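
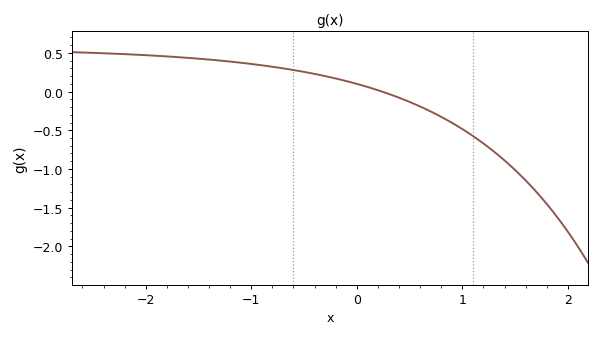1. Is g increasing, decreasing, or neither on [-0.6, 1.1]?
decreasing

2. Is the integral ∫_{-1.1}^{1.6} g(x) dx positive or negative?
negative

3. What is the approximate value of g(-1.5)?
0.45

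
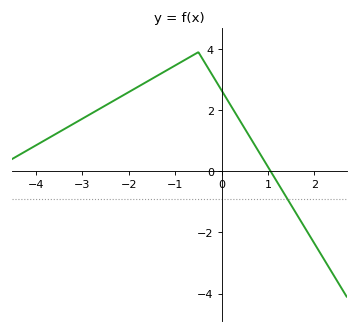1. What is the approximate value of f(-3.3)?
1.46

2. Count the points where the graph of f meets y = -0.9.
1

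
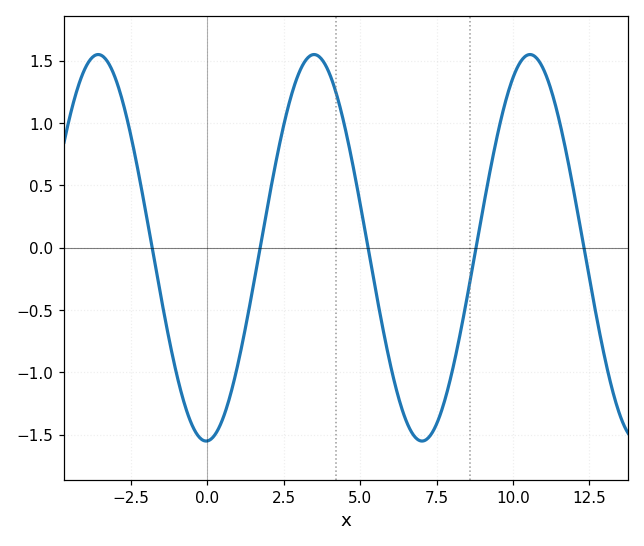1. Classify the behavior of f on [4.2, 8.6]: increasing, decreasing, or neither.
neither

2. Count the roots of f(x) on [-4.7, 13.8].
5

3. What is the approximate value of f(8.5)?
-0.4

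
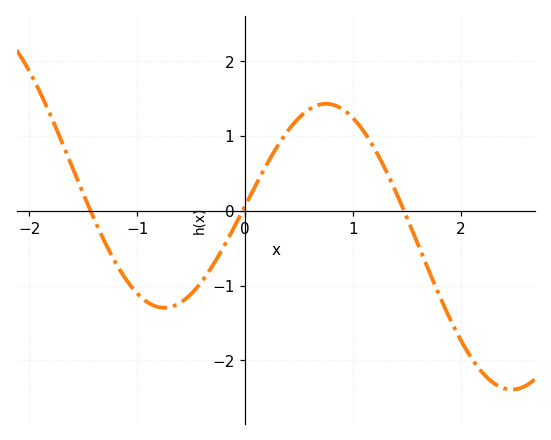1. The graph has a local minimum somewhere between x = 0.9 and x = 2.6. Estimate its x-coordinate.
2.5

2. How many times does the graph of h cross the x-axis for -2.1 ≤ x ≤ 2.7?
3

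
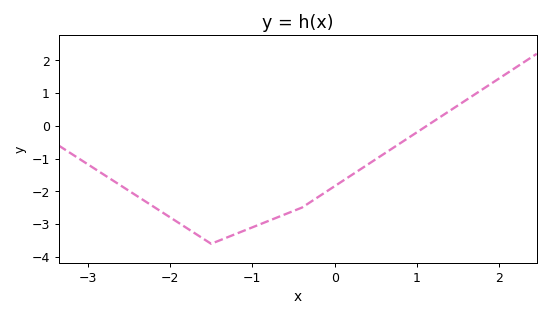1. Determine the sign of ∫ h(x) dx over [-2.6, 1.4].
negative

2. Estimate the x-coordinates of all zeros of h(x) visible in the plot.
1.1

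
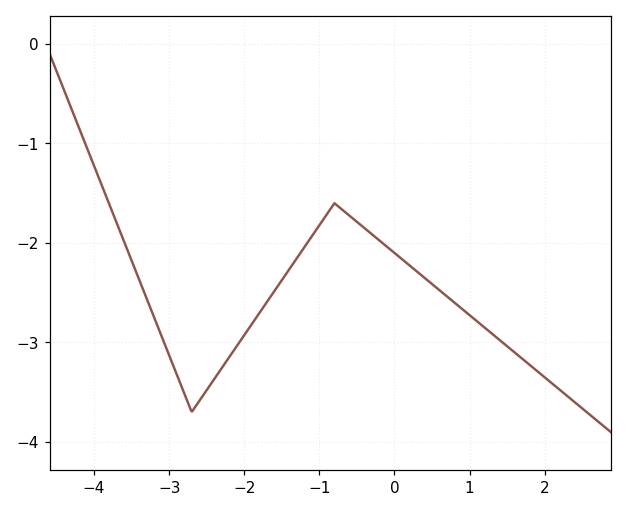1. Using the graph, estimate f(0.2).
-2.2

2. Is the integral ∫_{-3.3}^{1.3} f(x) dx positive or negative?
negative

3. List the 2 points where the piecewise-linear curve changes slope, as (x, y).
(-2.7, -3.7); (-0.8, -1.6)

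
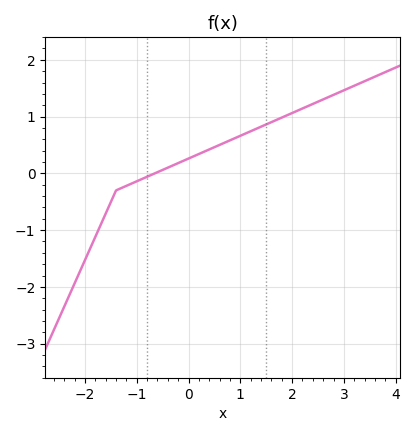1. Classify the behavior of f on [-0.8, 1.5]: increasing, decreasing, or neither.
increasing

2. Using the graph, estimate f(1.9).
1.02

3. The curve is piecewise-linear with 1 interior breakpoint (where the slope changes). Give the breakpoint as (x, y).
(-1.4, -0.3)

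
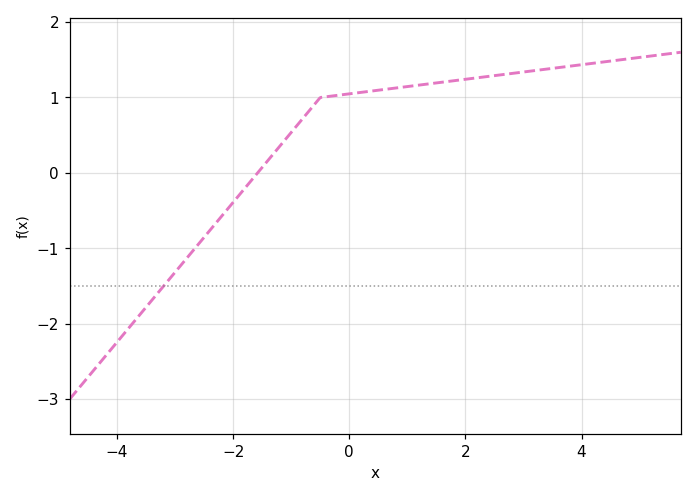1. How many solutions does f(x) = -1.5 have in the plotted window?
1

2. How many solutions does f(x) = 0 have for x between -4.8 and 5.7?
1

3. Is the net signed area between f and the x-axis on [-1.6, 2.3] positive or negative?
positive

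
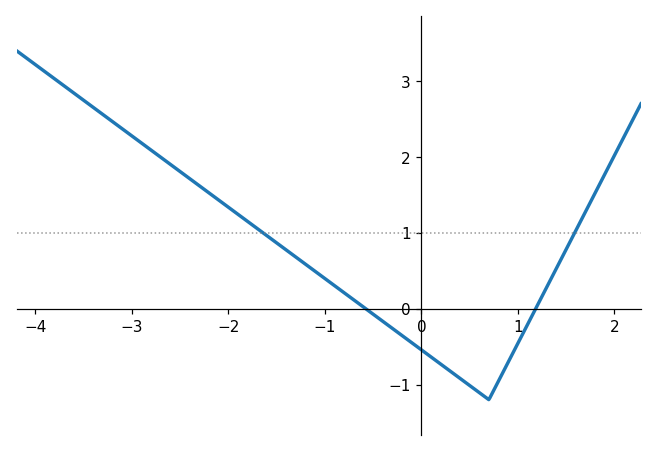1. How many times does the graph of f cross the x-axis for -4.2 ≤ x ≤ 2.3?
2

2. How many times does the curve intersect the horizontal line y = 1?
2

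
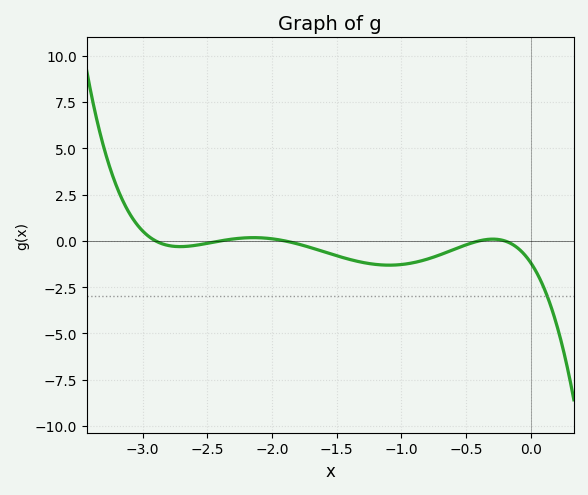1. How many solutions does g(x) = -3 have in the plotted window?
1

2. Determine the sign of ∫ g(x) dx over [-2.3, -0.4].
negative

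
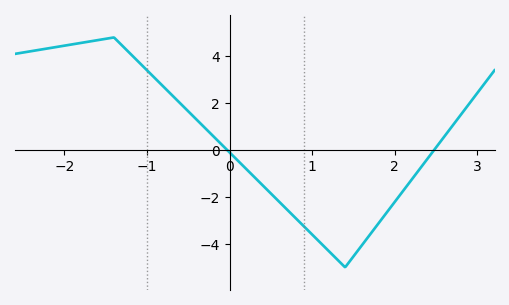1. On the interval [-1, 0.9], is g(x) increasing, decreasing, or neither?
decreasing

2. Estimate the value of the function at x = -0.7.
2.4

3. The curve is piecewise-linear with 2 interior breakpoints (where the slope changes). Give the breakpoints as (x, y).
(-1.4, 4.8); (1.4, -5)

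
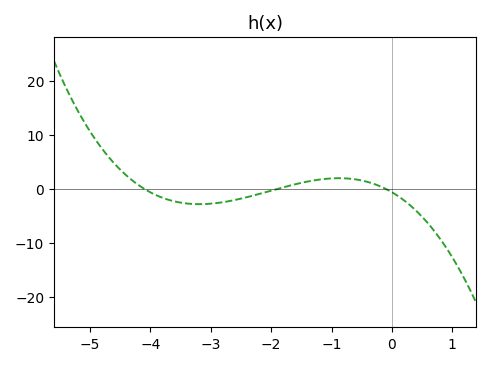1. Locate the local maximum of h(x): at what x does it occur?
-0.9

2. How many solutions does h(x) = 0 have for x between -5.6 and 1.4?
3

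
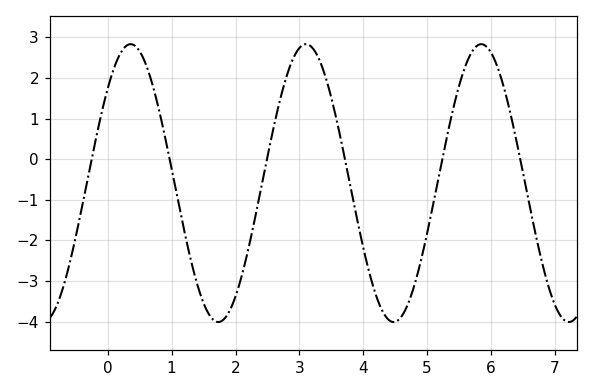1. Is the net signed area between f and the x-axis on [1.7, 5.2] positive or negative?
negative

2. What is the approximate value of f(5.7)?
2.6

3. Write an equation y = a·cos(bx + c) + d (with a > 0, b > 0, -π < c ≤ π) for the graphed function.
y = 3.42cos(2.3x - 0.82) - 0.59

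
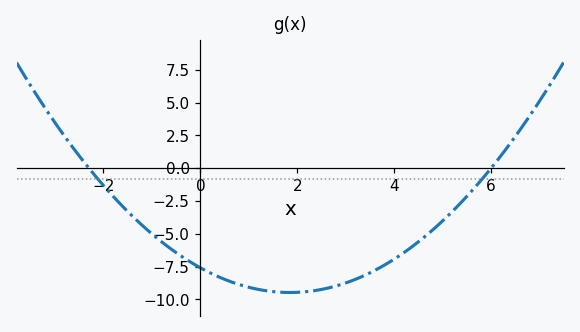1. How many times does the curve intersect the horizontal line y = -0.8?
2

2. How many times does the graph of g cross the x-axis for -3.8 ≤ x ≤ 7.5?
2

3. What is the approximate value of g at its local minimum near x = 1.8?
-9.5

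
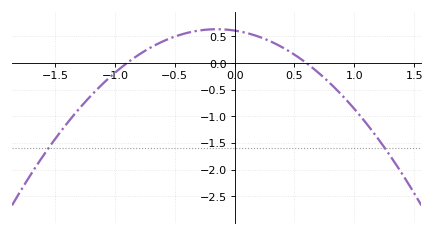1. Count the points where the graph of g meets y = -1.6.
2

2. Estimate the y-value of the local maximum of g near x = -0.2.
0.65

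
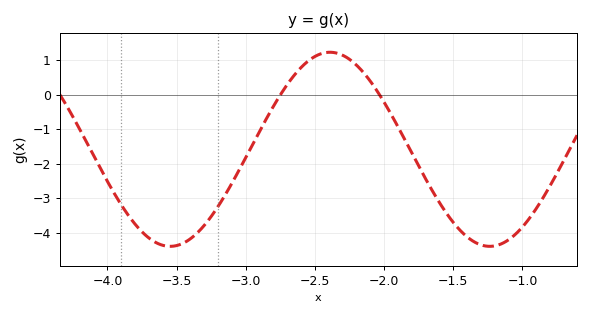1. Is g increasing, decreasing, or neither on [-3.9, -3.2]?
neither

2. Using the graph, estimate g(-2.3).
1.14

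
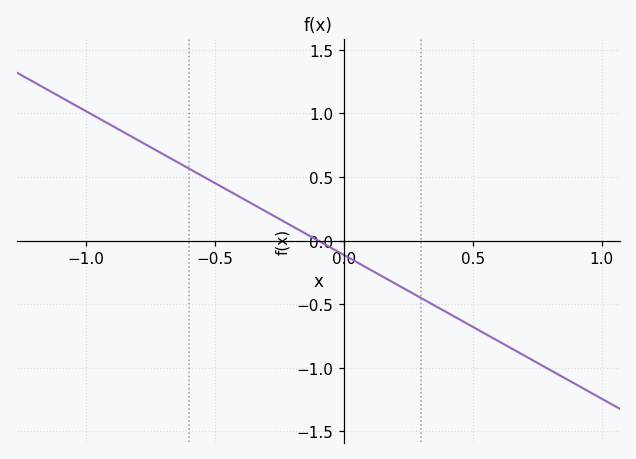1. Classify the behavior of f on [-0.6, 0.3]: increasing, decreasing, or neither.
decreasing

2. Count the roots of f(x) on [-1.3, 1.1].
1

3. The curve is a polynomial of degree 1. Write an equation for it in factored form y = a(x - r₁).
y = -1.13(x + 0.1)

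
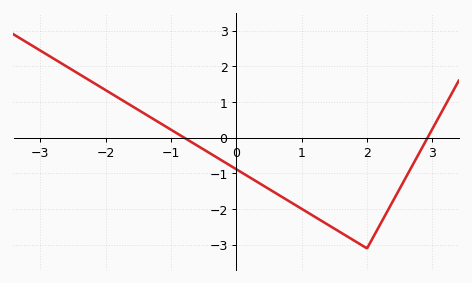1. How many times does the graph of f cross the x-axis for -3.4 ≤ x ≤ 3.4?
2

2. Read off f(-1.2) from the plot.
0.449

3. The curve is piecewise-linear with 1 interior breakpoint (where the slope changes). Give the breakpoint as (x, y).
(2, -3.1)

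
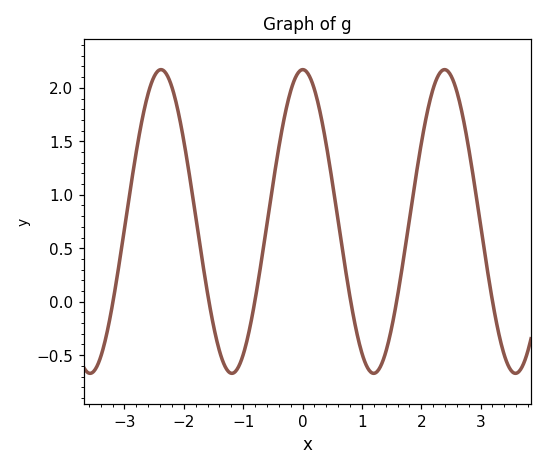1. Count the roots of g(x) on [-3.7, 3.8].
6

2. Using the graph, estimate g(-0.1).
2.1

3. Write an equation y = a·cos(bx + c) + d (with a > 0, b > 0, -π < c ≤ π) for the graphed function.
y = 1.42cos(2.6x - 0.01) + 0.75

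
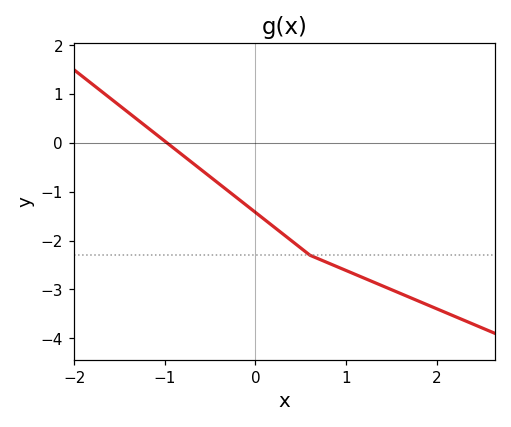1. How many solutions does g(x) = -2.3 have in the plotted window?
1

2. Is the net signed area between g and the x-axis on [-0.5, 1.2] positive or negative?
negative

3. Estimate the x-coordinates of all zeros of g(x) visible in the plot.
-1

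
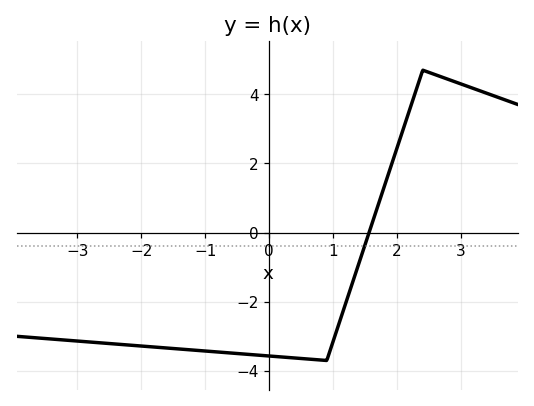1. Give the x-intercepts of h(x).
1.6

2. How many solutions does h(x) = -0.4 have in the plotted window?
1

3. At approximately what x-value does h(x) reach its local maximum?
2.4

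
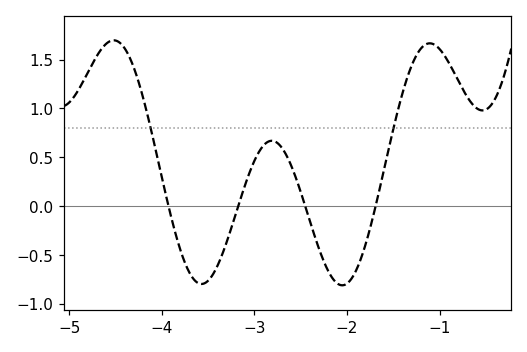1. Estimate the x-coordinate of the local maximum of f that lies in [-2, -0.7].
-1.11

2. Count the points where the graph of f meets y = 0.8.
2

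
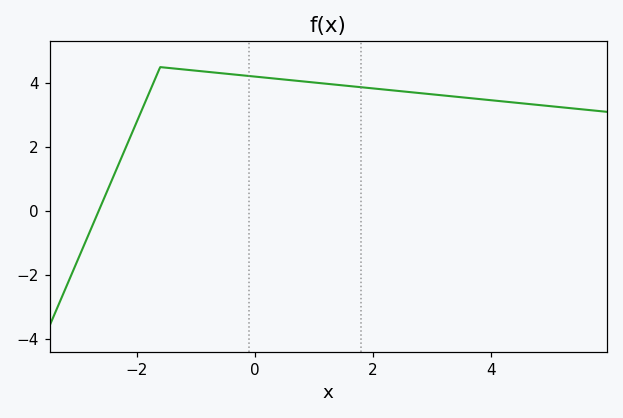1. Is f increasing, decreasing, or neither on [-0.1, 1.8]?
decreasing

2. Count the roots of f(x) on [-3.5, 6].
1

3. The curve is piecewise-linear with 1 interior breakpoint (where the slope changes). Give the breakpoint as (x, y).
(-1.6, 4.5)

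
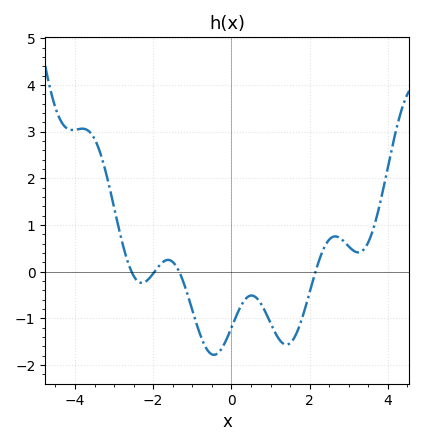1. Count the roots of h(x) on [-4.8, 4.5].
4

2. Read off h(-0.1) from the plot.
-1.4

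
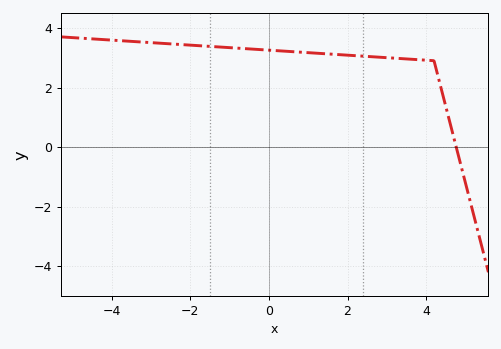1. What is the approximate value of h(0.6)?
3.2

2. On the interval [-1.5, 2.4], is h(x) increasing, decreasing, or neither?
decreasing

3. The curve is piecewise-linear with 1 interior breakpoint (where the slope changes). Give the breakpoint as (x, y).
(4.2, 2.9)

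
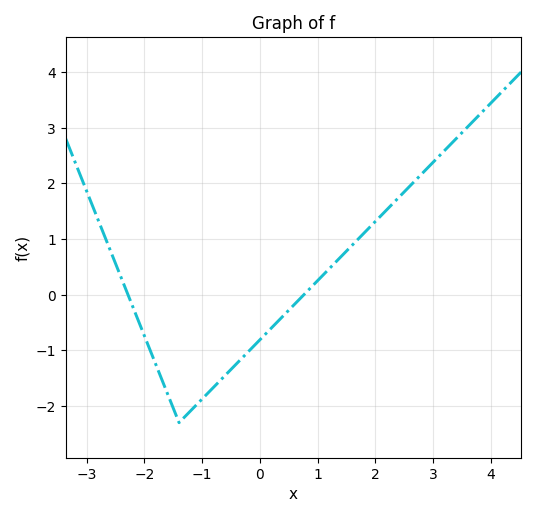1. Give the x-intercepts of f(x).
-2.2, 0.8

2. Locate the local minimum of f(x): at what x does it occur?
-1.4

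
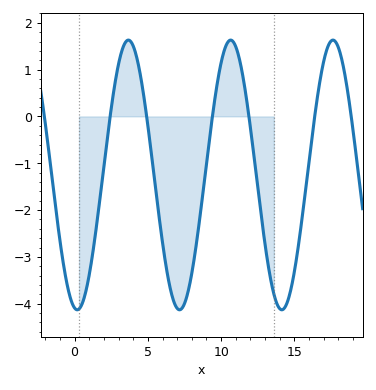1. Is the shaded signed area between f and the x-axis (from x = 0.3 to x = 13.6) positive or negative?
negative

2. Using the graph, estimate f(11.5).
0.83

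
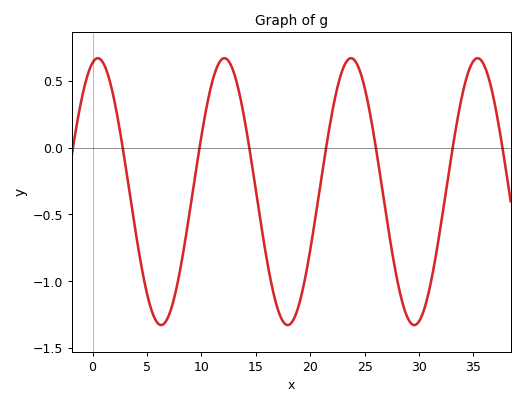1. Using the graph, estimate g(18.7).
-1.25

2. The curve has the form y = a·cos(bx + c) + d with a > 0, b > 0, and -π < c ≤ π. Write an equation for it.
y = 1cos(0.54x - 0.26) - 0.33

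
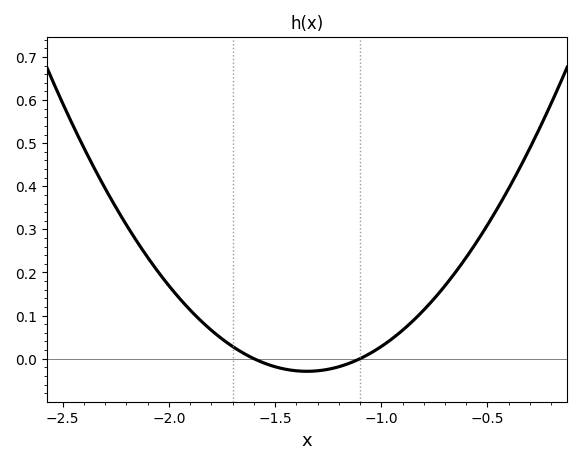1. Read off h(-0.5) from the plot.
0.31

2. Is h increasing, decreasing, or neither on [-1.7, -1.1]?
neither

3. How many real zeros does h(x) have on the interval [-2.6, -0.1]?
2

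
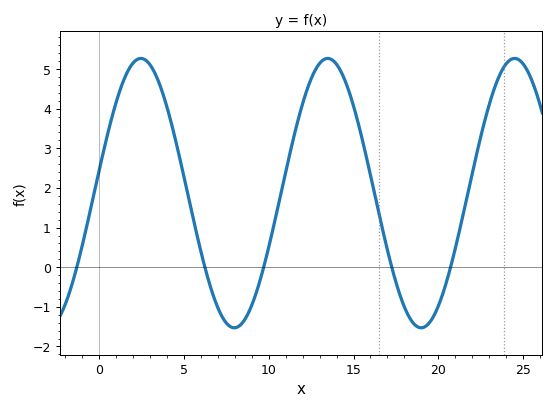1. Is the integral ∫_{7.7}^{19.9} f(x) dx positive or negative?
positive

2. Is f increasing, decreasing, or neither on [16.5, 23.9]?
neither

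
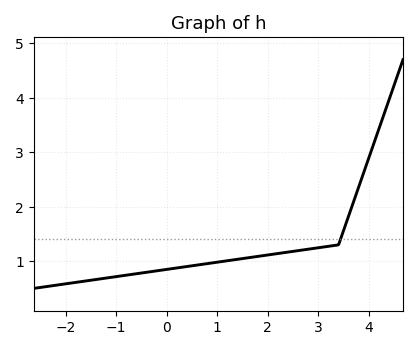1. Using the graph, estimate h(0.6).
0.929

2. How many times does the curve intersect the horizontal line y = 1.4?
1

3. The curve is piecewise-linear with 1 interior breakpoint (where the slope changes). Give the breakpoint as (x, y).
(3.4, 1.3)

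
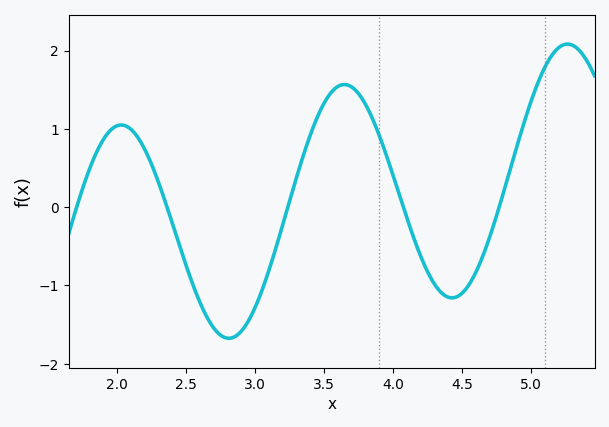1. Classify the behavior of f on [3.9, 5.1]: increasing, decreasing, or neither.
neither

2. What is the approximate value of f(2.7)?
-1.5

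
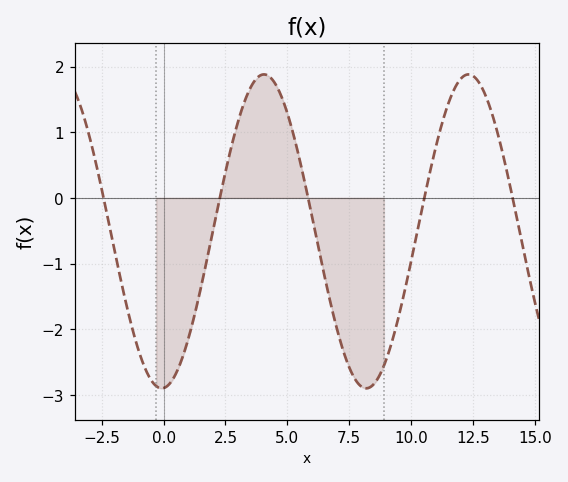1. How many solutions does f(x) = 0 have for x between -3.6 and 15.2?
5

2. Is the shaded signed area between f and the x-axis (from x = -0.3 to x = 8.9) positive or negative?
negative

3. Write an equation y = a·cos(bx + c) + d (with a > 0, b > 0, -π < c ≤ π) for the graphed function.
y = 2.39cos(0.76x - 3.1) - 0.51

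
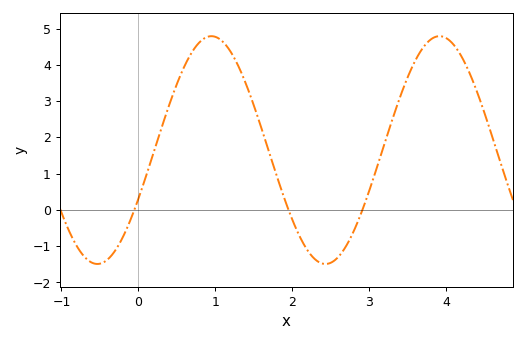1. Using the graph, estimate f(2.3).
-1.37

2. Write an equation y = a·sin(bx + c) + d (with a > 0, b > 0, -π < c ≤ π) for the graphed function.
y = 3.14sin(2.12x - 0.442) + 1.65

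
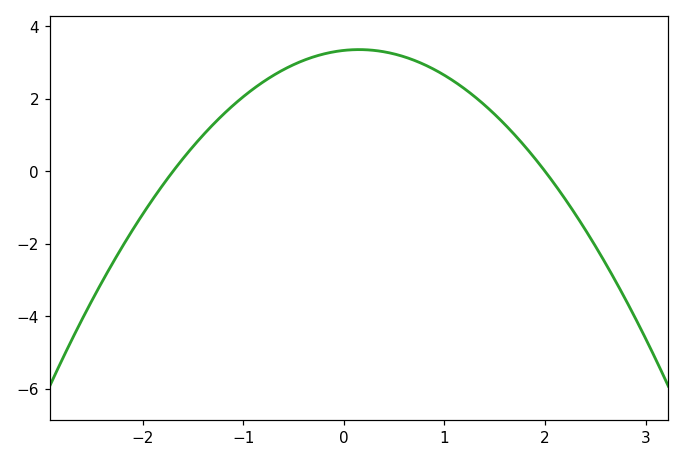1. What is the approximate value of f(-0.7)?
2.6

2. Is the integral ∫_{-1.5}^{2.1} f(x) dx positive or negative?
positive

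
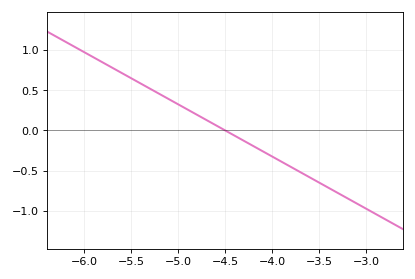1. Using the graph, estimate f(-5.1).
0.4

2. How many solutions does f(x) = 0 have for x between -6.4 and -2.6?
1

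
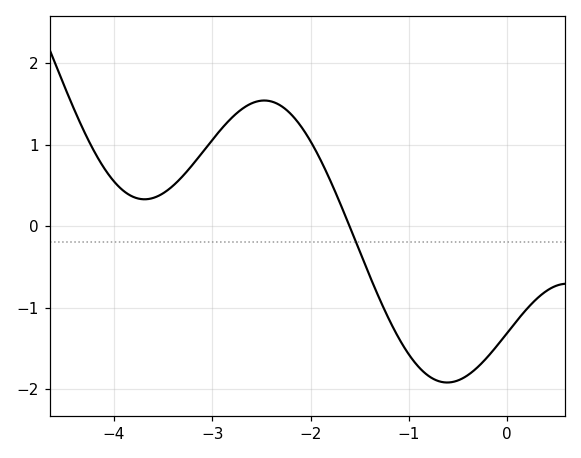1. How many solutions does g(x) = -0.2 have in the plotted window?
1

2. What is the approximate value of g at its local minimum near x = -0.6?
-1.92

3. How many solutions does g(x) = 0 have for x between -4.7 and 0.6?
1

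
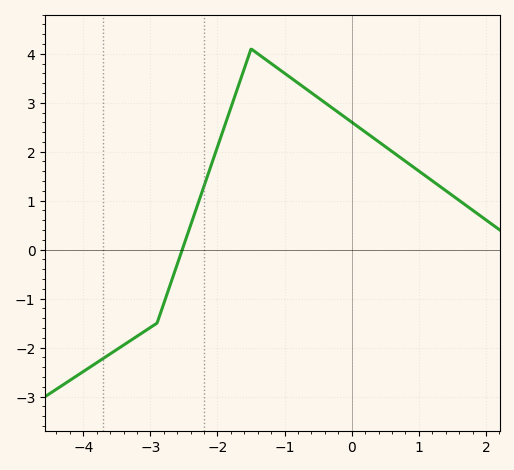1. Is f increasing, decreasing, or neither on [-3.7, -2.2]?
increasing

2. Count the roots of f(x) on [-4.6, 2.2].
1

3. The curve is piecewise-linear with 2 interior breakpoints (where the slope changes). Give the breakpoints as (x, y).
(-2.9, -1.5); (-1.5, 4.1)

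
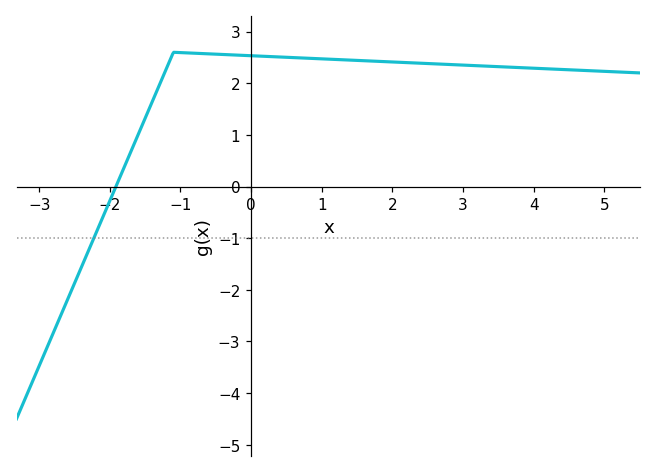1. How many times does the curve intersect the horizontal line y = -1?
1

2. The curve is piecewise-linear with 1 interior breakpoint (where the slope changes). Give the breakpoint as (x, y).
(-1.1, 2.6)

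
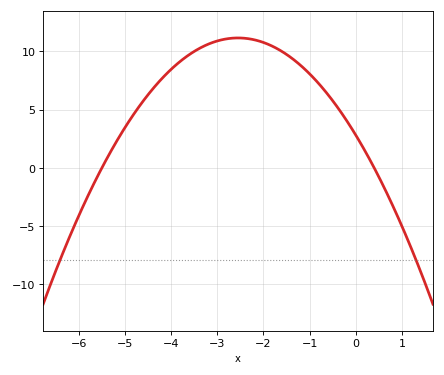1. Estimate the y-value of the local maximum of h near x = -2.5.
11.1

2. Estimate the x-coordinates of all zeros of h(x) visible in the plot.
-5.5, 0.4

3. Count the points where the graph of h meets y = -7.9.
2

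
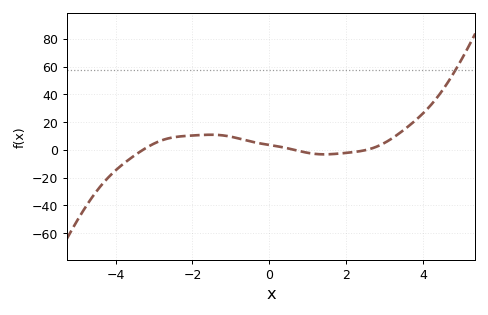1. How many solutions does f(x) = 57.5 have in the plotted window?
1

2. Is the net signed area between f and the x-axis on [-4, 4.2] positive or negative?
positive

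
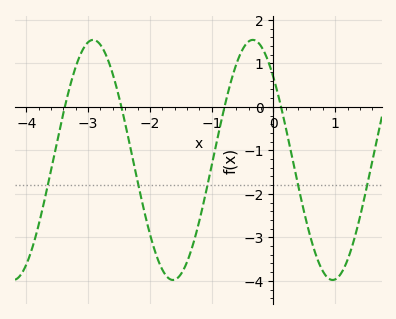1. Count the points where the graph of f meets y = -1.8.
5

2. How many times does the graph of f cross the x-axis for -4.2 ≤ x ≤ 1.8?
4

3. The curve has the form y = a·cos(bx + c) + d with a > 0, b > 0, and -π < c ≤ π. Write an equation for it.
y = 2.76cos(2.43x + 0.812) - 1.22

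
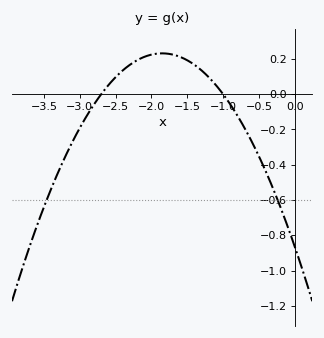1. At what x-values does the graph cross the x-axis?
-2.7, -1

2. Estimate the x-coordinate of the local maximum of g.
-1.8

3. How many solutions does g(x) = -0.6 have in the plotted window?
2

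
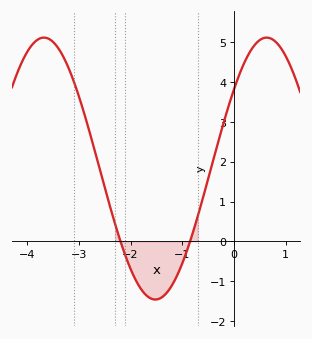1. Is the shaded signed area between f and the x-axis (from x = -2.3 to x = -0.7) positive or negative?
negative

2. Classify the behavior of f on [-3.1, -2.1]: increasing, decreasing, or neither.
decreasing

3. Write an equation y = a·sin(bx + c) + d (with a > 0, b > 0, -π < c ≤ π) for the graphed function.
y = 3.29sin(1.5x + 0.65) + 1.83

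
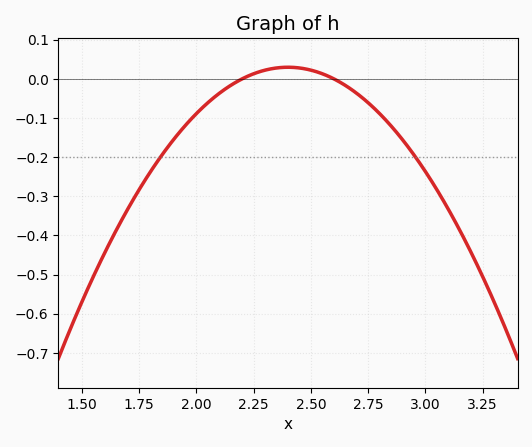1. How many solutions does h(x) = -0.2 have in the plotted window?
2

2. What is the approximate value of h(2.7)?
-0.04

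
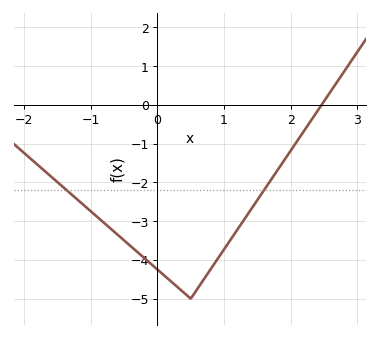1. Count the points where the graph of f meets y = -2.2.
2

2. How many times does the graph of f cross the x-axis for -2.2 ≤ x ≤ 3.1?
1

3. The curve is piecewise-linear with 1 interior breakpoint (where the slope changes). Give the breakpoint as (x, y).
(0.5, -5)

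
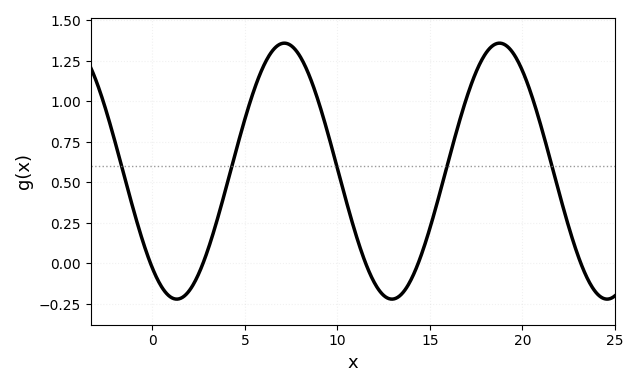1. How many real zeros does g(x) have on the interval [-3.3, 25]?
5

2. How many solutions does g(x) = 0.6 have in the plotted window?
5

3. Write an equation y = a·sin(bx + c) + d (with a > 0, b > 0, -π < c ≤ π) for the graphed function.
y = 0.79sin(0.54x - 2.28) + 0.57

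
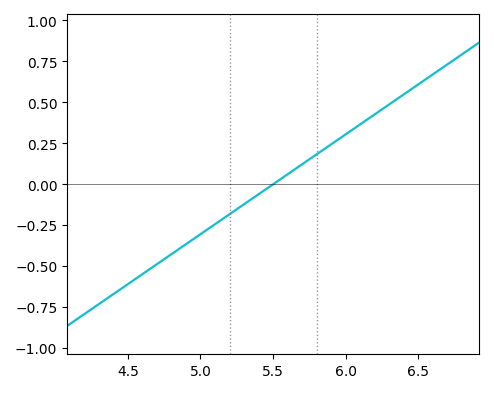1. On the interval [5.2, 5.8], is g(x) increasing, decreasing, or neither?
increasing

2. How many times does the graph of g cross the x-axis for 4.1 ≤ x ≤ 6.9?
1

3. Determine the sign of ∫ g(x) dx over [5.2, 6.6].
positive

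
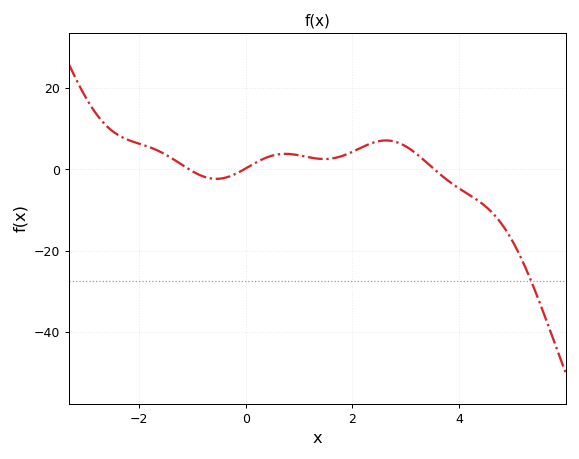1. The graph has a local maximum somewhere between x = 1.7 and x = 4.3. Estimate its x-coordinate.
2.6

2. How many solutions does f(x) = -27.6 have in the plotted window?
1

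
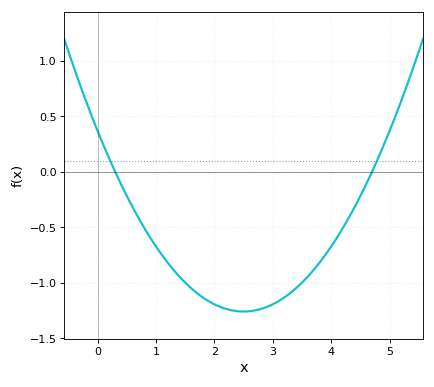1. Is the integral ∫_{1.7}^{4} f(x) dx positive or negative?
negative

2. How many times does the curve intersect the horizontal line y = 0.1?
2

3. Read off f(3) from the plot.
-1.2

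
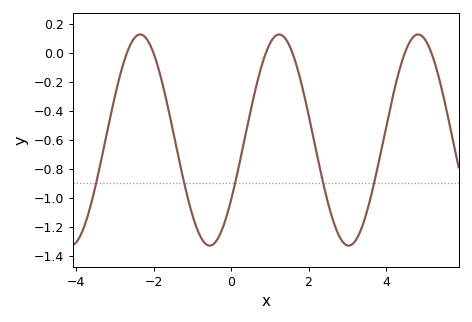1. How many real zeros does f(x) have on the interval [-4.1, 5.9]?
6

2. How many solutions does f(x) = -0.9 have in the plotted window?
5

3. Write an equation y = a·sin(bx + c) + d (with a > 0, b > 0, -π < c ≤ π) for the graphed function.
y = 0.73sin(1.8x - 0.6) - 0.6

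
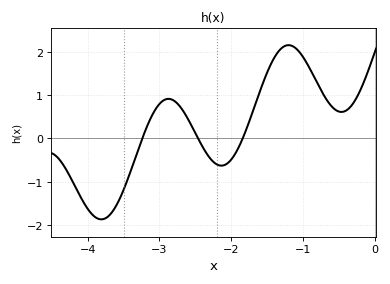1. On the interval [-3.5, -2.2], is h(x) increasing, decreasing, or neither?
neither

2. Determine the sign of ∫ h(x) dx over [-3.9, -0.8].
positive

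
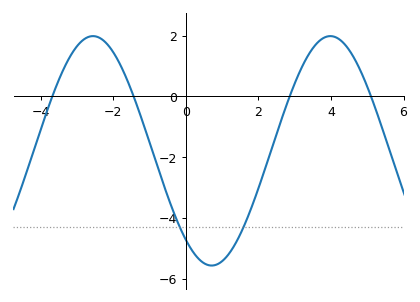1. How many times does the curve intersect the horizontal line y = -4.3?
2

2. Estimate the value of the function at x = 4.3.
1.82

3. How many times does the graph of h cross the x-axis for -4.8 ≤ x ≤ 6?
4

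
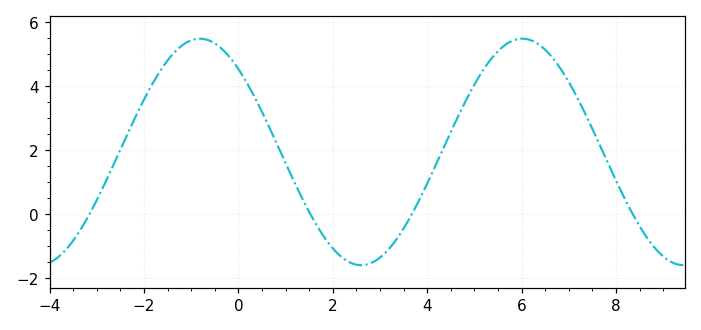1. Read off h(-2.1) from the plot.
3.28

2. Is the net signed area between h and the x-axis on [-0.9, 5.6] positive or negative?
positive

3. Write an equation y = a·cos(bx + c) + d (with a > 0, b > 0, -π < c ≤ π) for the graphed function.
y = 3.53cos(0.92x + 0.75) + 1.94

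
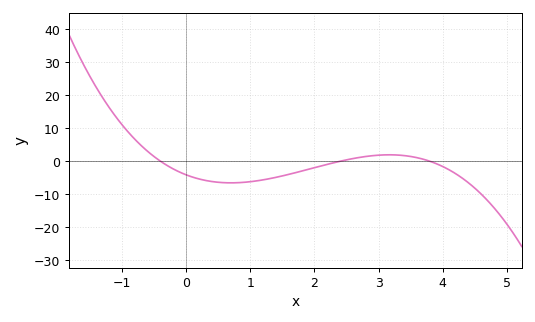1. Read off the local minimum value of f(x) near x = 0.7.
-7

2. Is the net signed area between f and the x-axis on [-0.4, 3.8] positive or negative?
negative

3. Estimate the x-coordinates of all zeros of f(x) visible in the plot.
-0.4, 2.4, 3.8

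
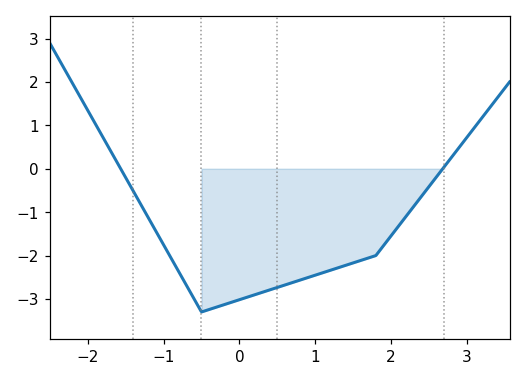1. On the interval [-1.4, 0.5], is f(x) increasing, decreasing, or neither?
neither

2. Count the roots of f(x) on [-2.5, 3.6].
2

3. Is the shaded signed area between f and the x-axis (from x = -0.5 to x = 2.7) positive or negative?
negative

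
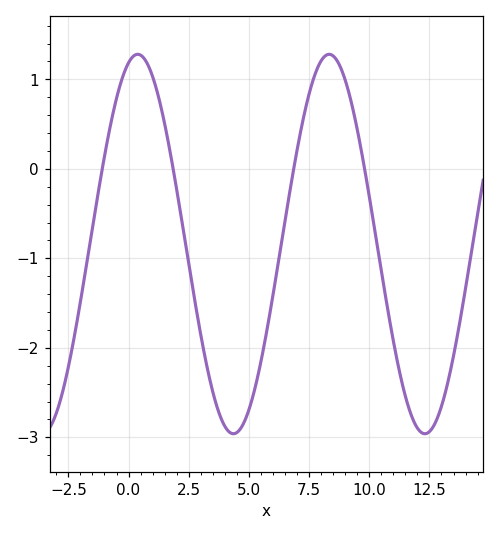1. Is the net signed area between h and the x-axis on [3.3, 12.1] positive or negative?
negative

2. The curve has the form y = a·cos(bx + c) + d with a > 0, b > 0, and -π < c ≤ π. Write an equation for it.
y = 2.12cos(0.79x - 0.3) - 0.84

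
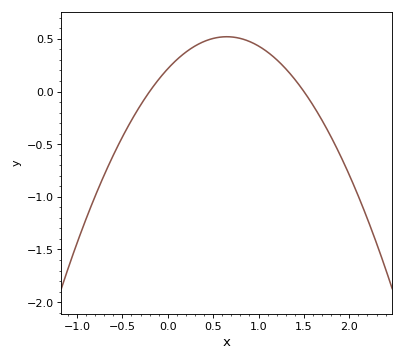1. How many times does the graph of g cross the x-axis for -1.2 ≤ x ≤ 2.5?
2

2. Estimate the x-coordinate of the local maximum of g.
0.65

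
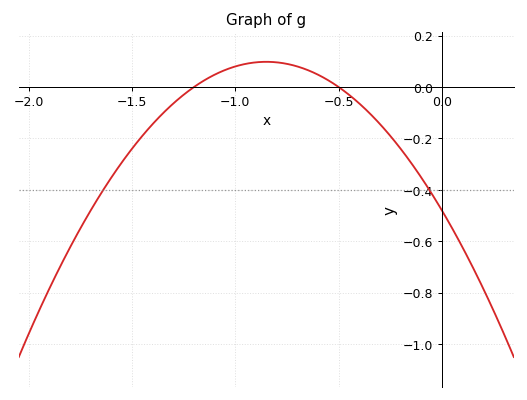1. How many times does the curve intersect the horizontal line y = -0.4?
2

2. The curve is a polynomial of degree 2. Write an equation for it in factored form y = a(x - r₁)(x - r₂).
y = -0.8(x + 1.2)(x + 0.5)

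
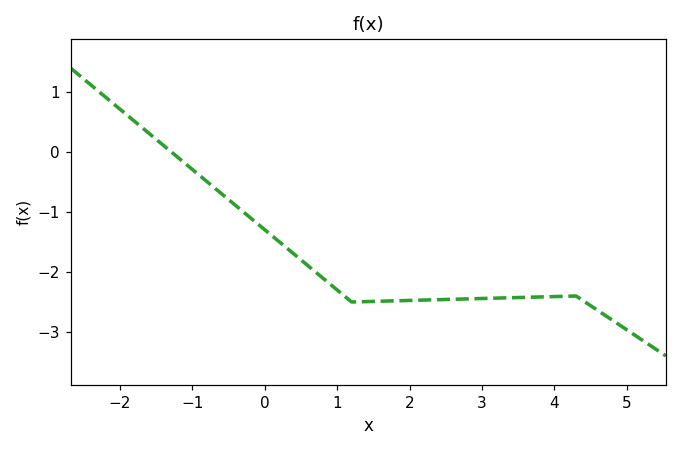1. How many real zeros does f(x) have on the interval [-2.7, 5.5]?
1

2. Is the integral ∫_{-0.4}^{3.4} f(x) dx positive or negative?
negative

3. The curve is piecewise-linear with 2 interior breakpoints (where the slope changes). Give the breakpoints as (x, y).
(1.2, -2.5); (4.3, -2.4)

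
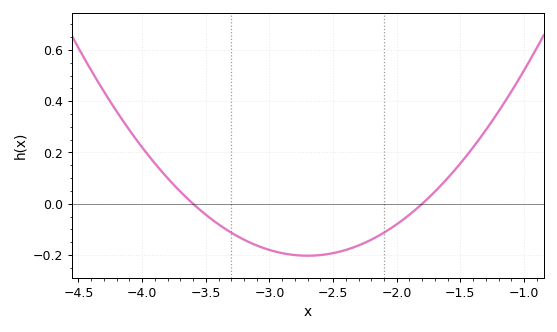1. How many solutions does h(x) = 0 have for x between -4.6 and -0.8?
2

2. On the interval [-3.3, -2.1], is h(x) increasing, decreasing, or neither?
neither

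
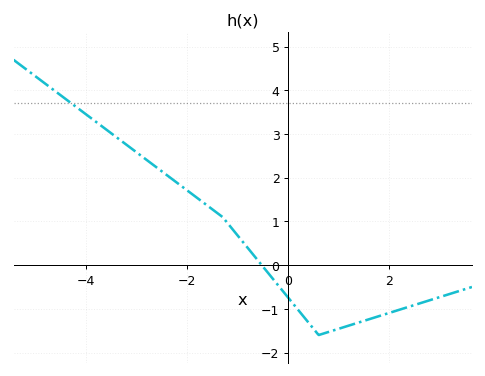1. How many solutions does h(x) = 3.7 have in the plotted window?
1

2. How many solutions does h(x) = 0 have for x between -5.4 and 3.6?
1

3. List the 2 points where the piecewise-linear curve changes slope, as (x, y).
(-1.3, 1.1); (0.6, -1.6)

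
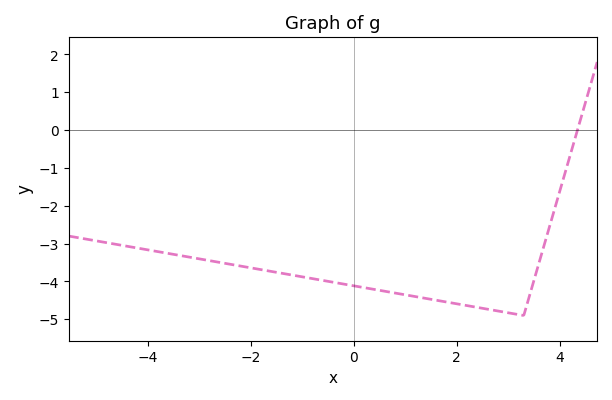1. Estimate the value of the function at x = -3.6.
-3.26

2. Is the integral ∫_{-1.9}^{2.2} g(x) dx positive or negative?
negative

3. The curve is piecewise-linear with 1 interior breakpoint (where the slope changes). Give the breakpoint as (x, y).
(3.3, -4.9)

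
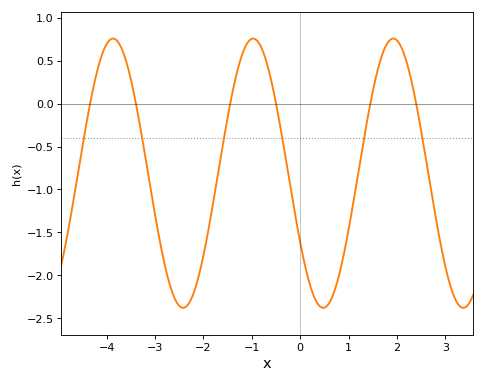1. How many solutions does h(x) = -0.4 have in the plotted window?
6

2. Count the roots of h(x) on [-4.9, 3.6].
6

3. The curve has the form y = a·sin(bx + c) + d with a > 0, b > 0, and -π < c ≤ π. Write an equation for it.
y = 1.57sin(2.2x - 2.6) - 0.81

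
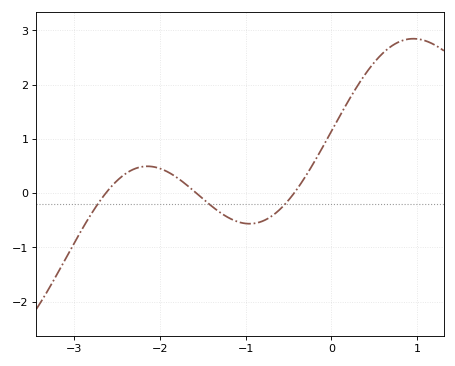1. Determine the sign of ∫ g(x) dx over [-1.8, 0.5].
positive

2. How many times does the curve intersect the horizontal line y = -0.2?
3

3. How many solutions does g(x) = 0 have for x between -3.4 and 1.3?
3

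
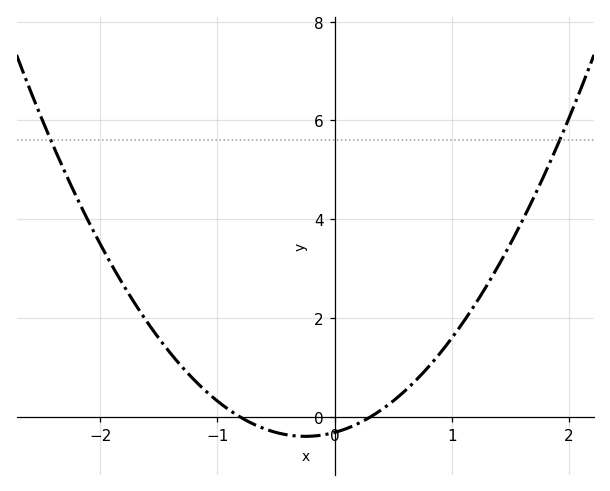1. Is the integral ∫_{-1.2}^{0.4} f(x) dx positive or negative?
negative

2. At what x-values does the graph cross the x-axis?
-0.8, 0.3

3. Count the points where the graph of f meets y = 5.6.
2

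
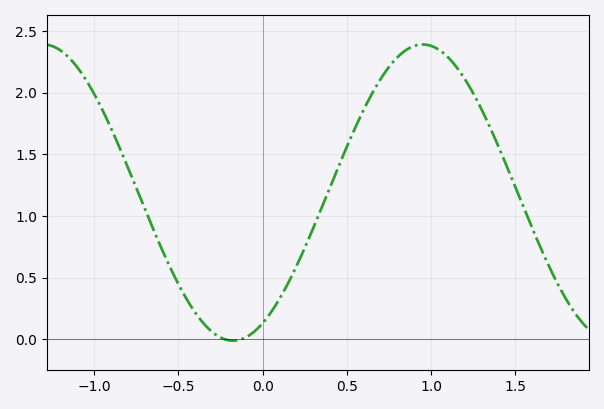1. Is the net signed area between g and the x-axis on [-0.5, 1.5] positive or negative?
positive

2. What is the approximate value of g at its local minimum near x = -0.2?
0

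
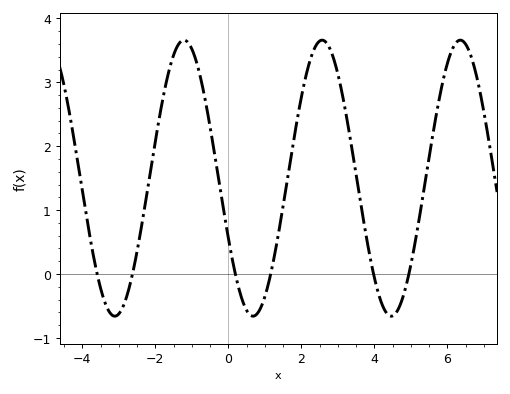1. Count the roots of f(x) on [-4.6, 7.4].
6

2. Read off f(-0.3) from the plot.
1.6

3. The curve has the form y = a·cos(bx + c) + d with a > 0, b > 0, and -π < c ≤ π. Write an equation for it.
y = 2.16cos(1.7x + 2) + 1.5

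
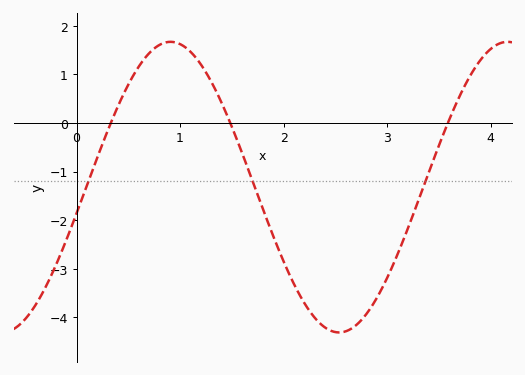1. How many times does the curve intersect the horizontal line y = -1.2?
3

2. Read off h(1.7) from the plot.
-1.2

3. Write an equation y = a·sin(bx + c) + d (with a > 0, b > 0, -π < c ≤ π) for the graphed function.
y = 2.99sin(1.9x - 0.18) - 1.32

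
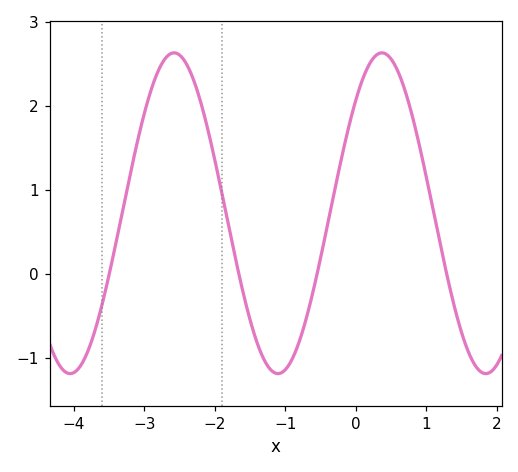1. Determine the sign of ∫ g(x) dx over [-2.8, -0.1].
positive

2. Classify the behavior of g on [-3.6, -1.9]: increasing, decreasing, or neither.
neither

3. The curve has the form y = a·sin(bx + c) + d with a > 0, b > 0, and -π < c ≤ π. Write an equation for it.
y = 1.91sin(2.1x + 0.78) + 0.72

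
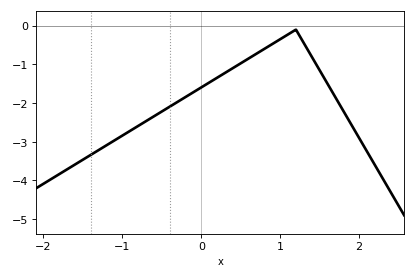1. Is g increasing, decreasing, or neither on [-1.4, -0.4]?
increasing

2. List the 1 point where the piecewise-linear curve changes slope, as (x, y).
(1.2, -0.1)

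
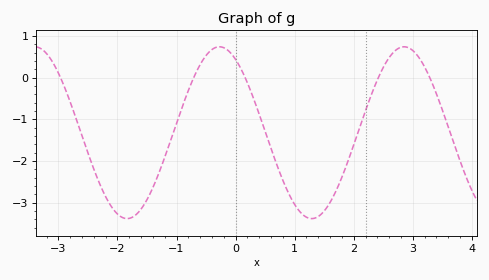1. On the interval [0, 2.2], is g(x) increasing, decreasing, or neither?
neither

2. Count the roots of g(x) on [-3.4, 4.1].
5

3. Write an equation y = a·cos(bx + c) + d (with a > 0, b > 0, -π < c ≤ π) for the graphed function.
y = 2.06cos(2.01x + 0.55) - 1.32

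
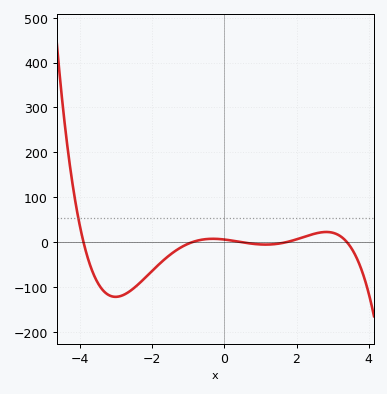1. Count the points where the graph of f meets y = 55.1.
1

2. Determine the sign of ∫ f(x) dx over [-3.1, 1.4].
negative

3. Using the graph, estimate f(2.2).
10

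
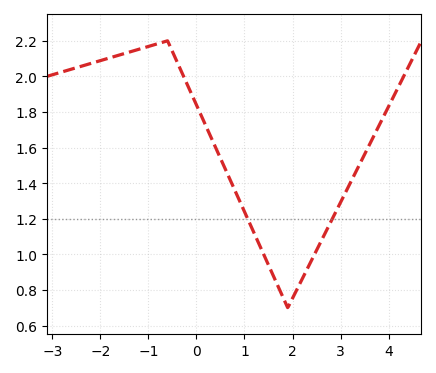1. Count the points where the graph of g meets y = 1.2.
2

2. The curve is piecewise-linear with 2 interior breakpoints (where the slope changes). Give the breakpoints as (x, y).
(-0.6, 2.2); (1.9, 0.7)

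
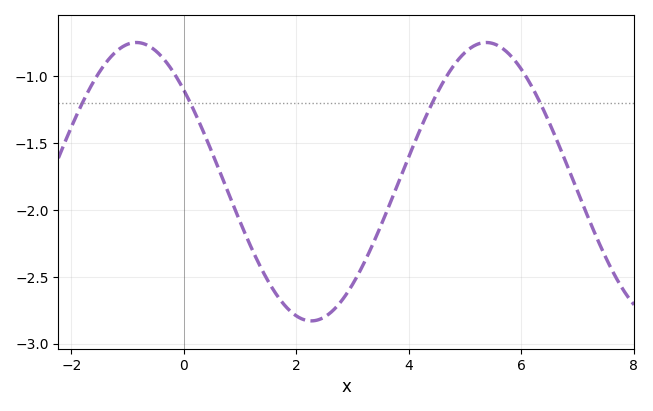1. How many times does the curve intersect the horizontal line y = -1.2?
4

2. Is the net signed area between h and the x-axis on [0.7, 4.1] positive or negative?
negative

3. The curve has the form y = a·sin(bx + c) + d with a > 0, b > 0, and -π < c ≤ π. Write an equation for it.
y = 1.04sin(1.01x + 2.42) - 1.79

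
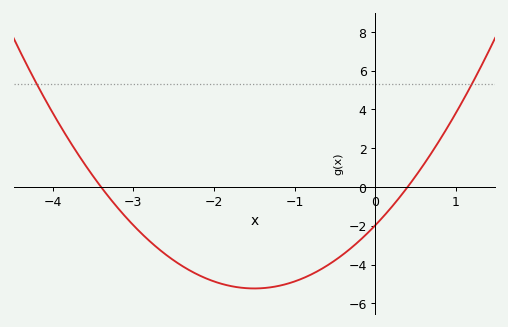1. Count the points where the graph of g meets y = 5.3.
2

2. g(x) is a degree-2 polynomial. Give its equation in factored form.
y = 1.45(x + 3.4)(x - 0.4)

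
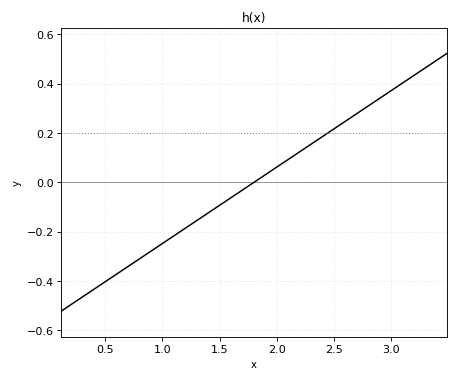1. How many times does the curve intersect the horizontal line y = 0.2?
1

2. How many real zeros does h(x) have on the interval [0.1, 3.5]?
1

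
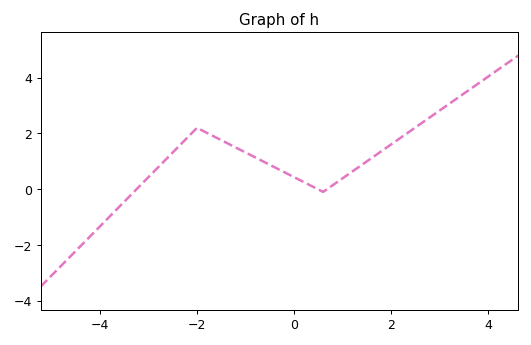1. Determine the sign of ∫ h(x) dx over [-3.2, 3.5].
positive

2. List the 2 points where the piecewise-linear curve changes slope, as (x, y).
(-2, 2.2); (0.6, -0.1)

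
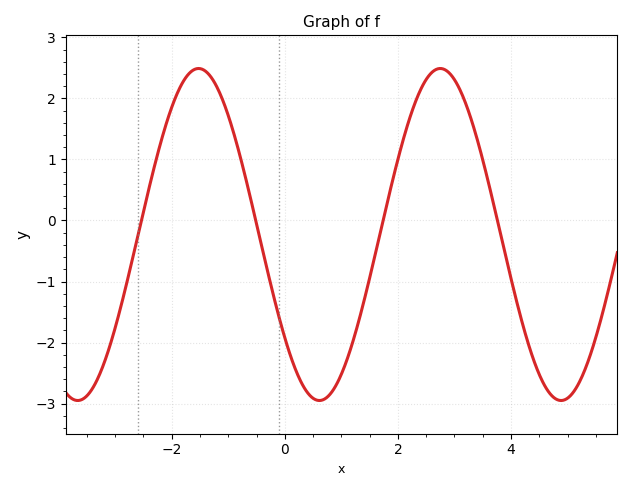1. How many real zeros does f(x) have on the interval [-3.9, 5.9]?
4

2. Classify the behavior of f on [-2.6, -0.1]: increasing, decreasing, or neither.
neither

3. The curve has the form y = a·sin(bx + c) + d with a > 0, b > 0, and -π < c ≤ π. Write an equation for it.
y = 2.72sin(1.5x - 2.5) - 0.23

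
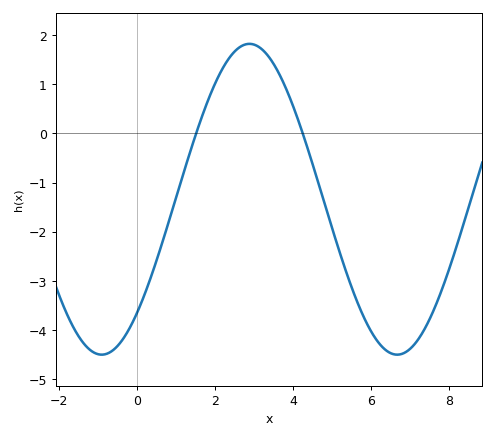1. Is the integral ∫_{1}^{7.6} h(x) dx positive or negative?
negative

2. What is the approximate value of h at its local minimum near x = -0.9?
-4.5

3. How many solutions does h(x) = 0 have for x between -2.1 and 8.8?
2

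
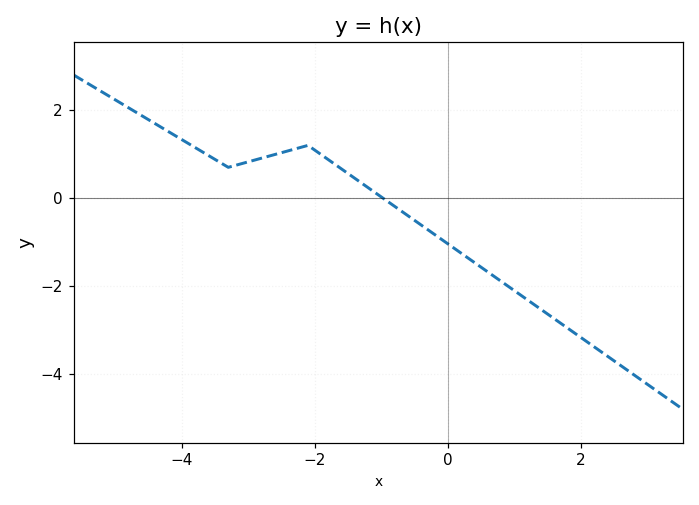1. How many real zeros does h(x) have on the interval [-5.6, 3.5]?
1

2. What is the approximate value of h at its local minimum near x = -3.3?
0.8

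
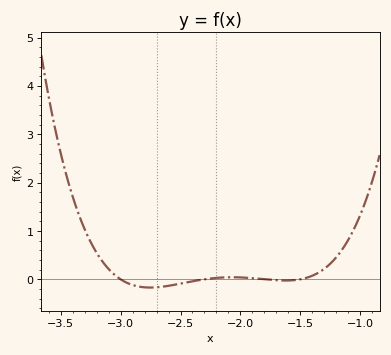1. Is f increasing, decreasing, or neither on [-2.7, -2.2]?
increasing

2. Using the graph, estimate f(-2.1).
0.042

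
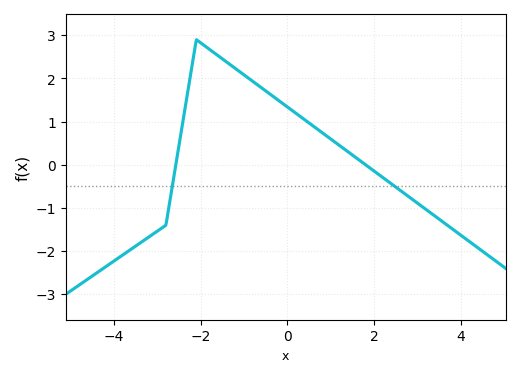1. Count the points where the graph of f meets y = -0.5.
2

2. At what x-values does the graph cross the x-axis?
-2.6, 1.8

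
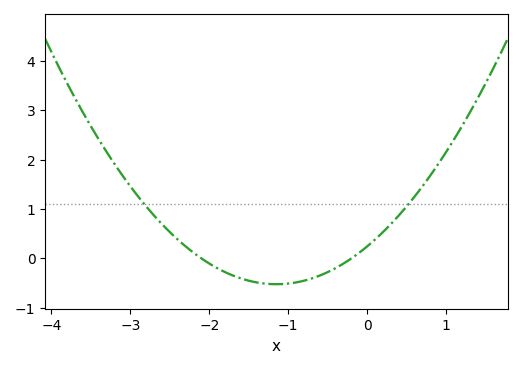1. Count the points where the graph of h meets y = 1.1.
2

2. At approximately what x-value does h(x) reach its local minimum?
-1.1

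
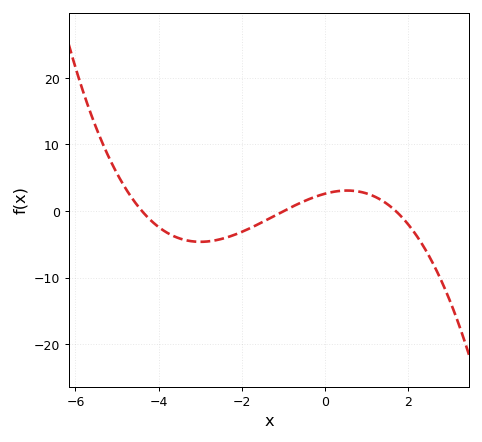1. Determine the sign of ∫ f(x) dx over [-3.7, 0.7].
negative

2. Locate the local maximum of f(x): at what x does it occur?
0.532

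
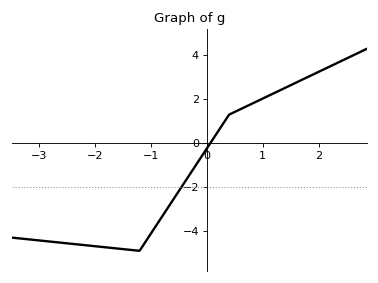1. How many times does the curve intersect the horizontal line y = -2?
1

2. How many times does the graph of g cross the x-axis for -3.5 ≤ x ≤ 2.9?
1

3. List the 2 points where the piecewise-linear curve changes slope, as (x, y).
(-1.2, -4.9); (0.4, 1.3)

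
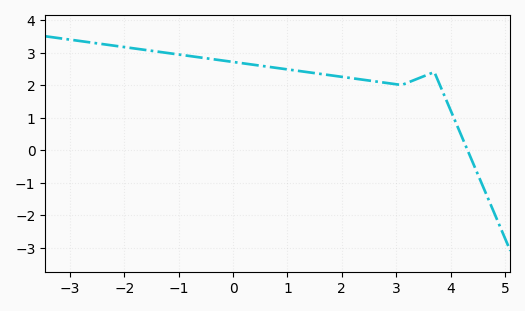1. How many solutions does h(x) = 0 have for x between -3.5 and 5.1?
1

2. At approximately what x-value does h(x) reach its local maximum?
3.6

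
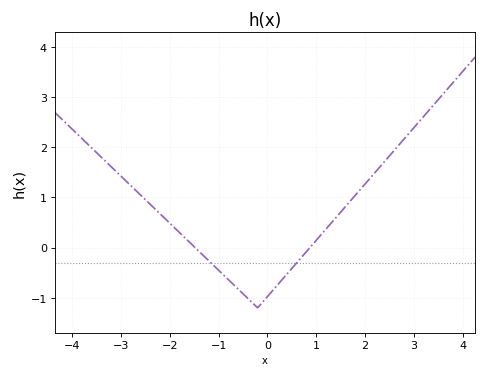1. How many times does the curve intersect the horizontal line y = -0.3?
2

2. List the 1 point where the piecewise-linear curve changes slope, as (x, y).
(-0.2, -1.2)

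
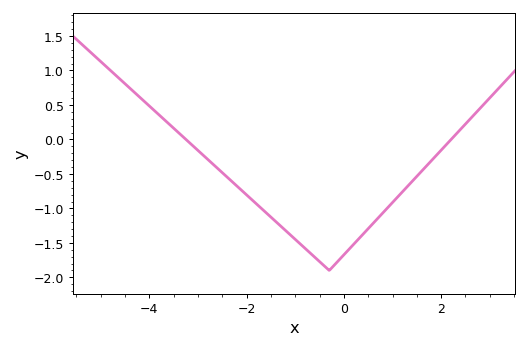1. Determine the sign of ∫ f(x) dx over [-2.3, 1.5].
negative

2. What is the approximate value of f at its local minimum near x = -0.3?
-1.9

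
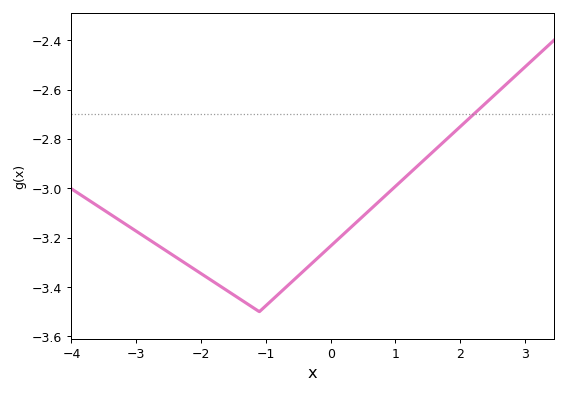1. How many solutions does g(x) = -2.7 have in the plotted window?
1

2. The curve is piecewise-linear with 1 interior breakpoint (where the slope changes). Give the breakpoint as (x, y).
(-1.1, -3.5)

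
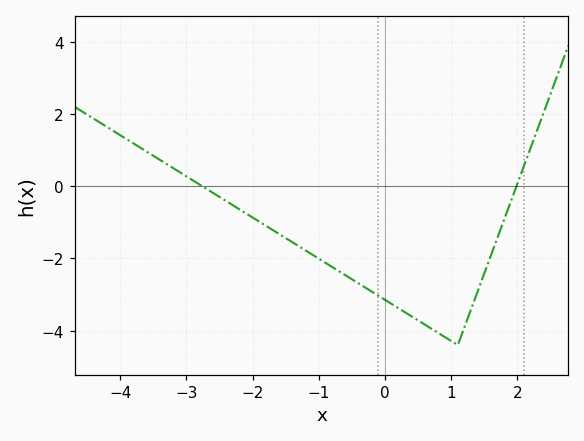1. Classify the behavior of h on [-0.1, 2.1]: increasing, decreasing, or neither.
neither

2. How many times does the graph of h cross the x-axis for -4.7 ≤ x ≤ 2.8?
2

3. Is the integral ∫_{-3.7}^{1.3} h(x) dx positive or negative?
negative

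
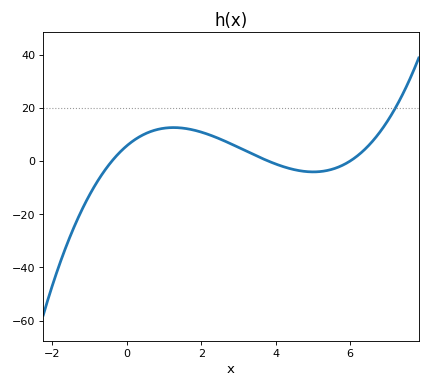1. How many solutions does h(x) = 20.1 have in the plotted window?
1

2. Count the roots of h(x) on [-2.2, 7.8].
3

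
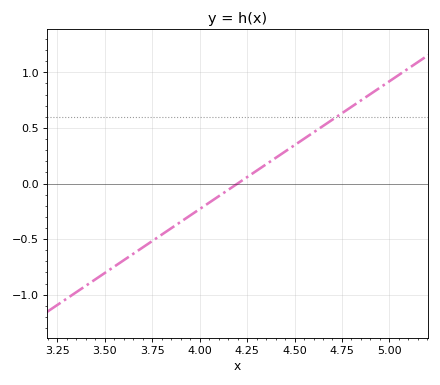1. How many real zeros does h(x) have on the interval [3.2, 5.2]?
1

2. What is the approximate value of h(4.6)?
0.46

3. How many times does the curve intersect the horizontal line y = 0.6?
1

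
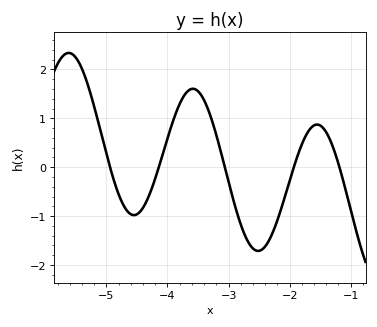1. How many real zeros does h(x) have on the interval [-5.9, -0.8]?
5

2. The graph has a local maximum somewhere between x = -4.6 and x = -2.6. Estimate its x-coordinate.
-3.58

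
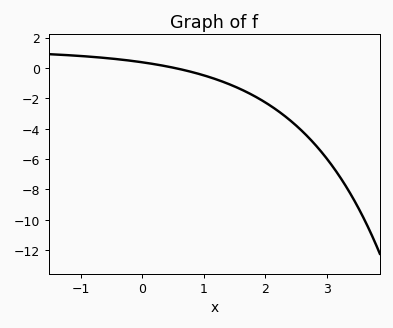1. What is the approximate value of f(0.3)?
0.2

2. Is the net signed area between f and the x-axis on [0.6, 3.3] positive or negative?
negative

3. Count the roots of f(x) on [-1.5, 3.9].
1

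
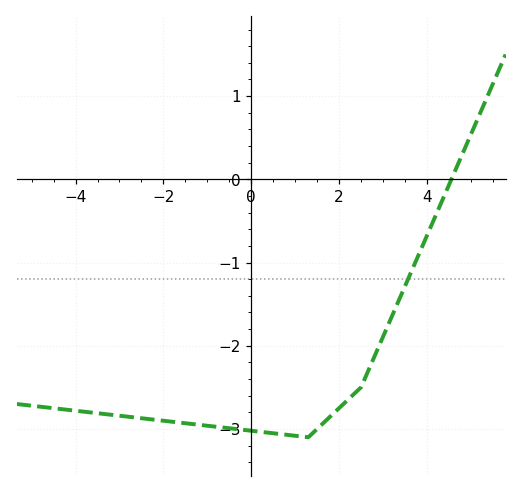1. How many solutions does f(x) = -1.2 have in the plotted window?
1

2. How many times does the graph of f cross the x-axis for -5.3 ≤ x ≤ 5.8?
1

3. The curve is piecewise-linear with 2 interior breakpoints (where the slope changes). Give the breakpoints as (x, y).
(1.3, -3.1); (2.5, -2.5)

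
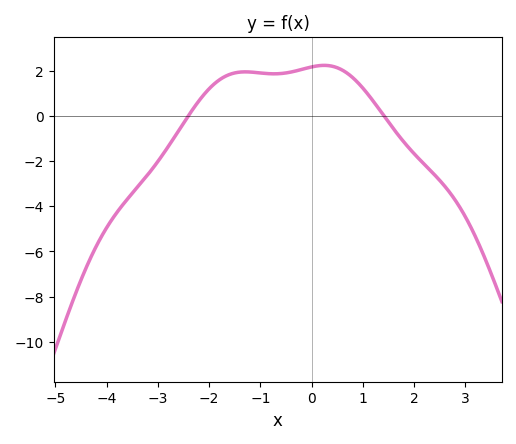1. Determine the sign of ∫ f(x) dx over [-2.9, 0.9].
positive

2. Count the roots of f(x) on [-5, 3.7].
2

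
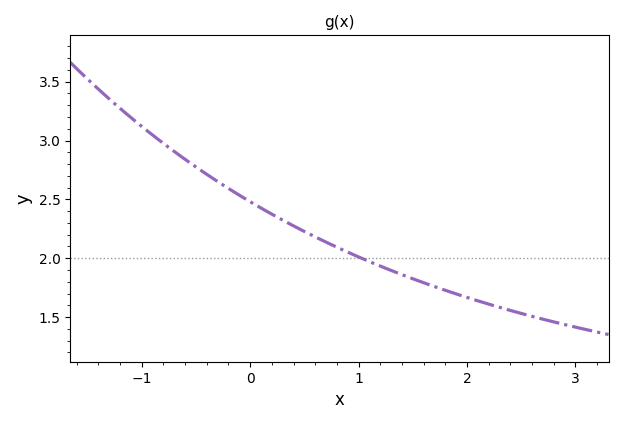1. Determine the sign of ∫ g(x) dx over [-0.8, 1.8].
positive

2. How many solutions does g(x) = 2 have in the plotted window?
1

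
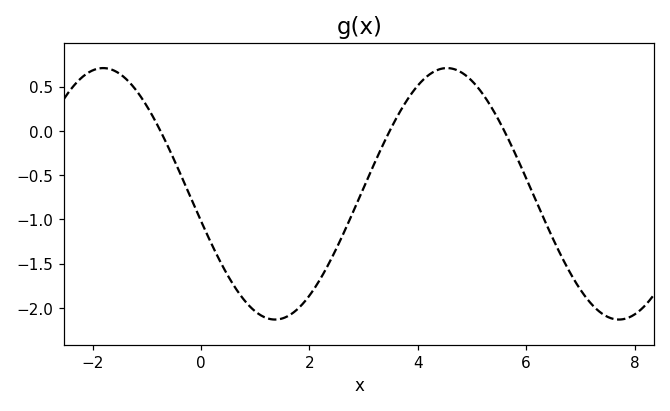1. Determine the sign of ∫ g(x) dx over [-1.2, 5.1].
negative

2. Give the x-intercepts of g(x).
-0.751, 3.48, 5.6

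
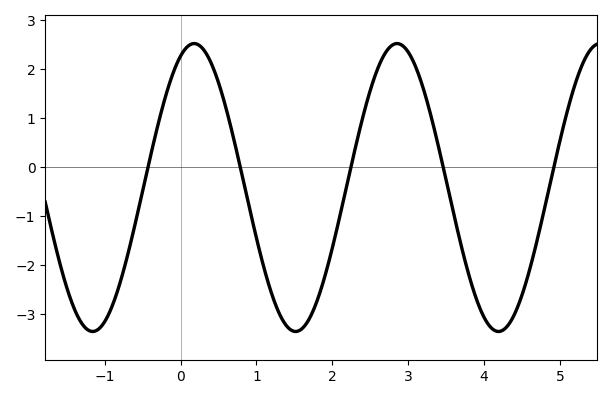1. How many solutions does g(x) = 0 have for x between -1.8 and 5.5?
5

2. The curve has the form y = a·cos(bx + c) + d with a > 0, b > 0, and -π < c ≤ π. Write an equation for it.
y = 2.94cos(2.4x - 0.42) - 0.42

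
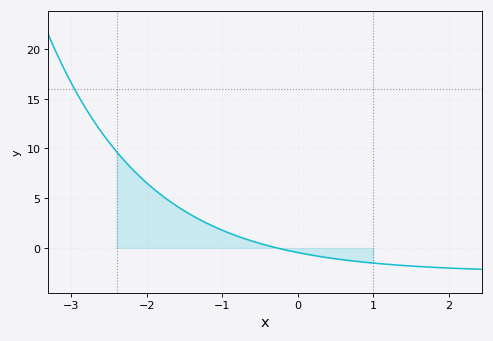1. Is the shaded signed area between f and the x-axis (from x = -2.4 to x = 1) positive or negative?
positive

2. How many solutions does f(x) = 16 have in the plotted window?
1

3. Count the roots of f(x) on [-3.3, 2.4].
1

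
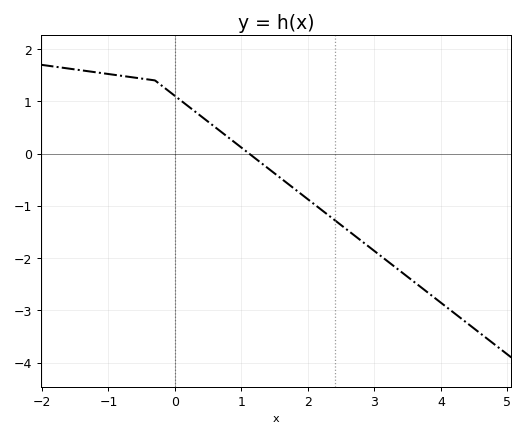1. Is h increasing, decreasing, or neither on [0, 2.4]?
decreasing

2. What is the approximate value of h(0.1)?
1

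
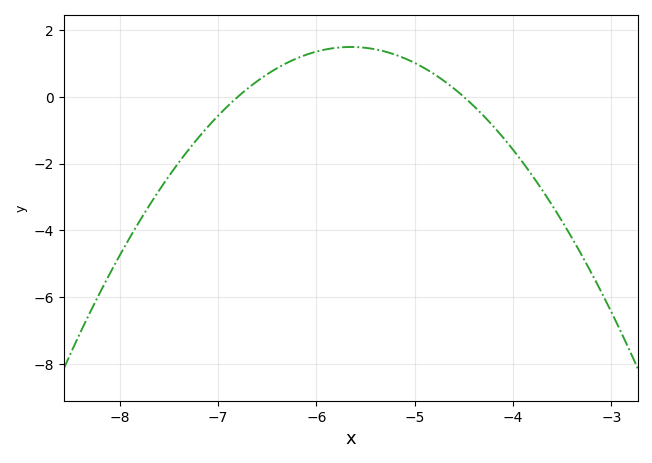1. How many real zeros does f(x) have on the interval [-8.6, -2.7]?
2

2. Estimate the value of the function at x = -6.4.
0.8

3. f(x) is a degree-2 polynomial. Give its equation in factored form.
y = -1.13(x + 6.8)(x + 4.5)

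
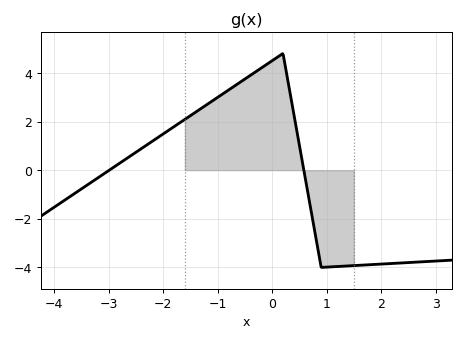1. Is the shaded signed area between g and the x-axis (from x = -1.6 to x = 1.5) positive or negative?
positive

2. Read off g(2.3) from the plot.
-3.8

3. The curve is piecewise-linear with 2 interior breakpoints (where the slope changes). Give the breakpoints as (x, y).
(0.2, 4.8); (0.9, -4)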